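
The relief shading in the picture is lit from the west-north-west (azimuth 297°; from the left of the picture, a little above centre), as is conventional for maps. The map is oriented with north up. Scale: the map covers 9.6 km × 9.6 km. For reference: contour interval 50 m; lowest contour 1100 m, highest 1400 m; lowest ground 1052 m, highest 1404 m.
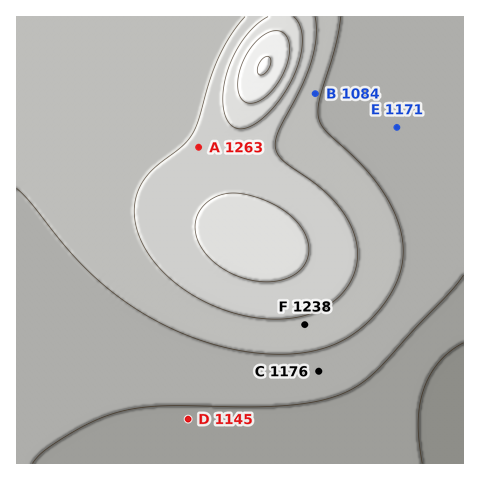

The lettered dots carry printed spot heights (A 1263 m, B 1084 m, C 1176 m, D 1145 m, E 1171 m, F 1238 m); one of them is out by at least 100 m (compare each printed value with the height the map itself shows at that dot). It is B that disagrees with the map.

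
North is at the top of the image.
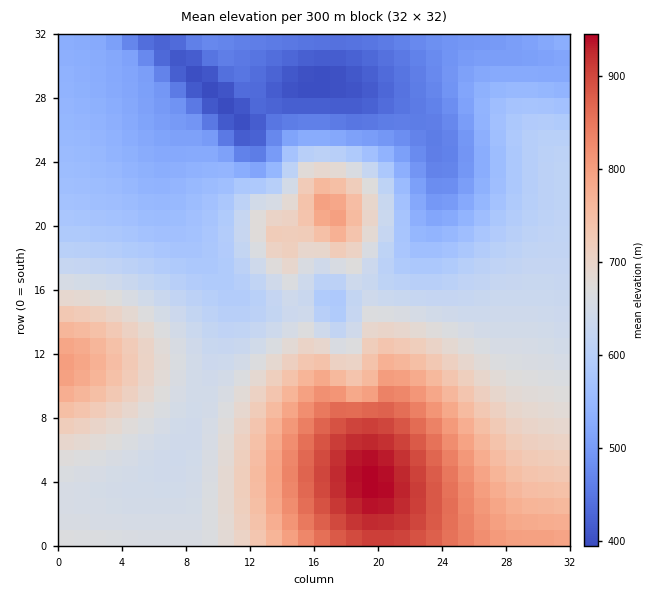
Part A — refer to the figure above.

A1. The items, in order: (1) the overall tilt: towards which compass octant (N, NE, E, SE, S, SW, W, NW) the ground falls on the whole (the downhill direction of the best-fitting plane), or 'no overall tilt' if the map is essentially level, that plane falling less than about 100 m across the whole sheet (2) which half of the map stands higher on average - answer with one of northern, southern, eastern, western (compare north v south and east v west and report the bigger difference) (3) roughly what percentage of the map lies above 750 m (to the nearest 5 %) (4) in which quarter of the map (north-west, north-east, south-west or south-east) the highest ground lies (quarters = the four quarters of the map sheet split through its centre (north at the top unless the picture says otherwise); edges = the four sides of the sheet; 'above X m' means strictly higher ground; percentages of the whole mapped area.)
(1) On the whole the ground falls towards the north.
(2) The southern half stands higher on average than the northern half.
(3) Roughly 20 % of the ground is higher than 750 m.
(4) Look to the south-east quarter for the highest ground.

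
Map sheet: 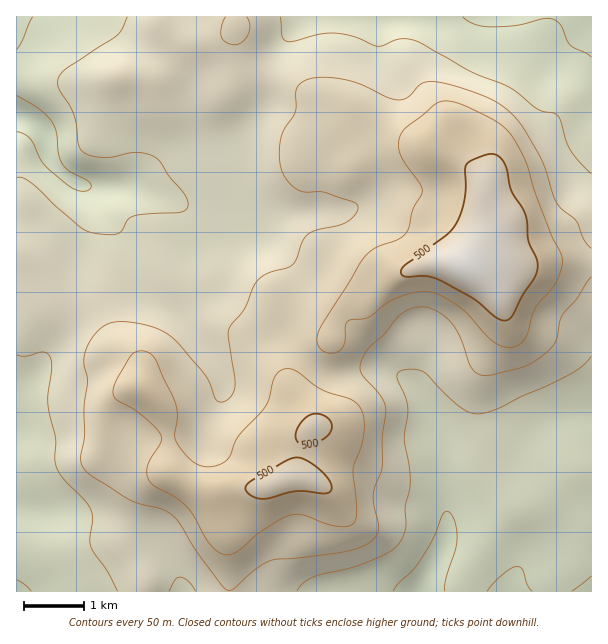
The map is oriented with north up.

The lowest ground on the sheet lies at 270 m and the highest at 540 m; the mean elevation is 390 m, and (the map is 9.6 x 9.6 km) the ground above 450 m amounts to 15.6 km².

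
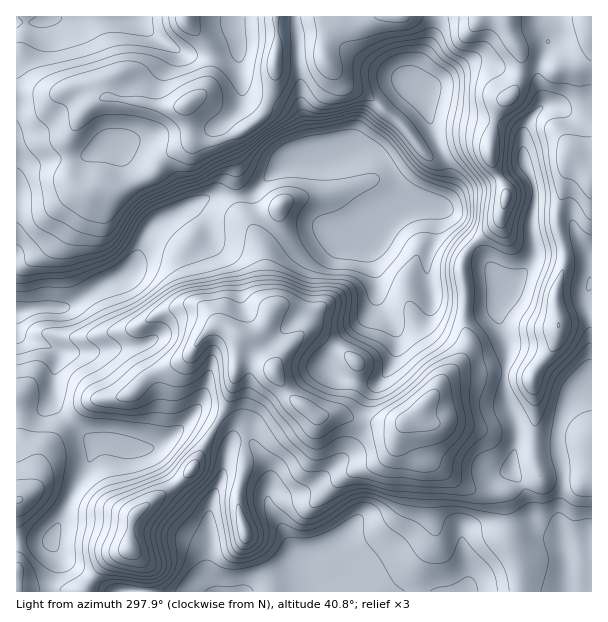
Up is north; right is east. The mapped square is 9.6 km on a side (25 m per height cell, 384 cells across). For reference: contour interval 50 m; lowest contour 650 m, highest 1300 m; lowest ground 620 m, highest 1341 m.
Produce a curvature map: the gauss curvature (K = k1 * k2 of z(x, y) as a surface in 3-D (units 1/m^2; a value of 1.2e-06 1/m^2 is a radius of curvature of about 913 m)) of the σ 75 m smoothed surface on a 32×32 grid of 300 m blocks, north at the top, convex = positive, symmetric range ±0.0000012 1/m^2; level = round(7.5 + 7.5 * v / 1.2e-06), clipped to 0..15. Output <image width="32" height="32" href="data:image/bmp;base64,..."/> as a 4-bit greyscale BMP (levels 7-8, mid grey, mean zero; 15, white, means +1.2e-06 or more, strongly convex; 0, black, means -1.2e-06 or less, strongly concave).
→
<image width="32" height="32" href="data:image/bmp;base64,Qk12AgAAAAAAAHYAAAAoAAAAIAAAACAAAAABAAQAAAAAAAACAAATCwAAEwsAABAAAAAAAAAAAAAAABEREQAiIiIAMzMzAERERABVVVUAZmZmAHd3dwCIiIgAmZmZAKqqqgC7u7sAzMzMAN3d3QDu7u4A////AIVZD4BJh4d3h4d3d3iHd4fXpynfdXNDaIeIh3h4h4h4Goec+Id0+ll3d4iId4iIhzmIdyS4iPpGZod3d5h3h4i3dojZh6d4SdeudnanZpeHqmV3ixWWaod1aXd3ZnhZWXd4ZogPs2eId2WXmXiIimh3h3eKrmZ2d2eHmHZ6eHeHeHiIiJcHd3eYh4iIhoZ3eHhUeHd4dIl3qFJ6iaaHVnh3Z9i2eLGIeYd1d5h4iVaHl3eHlnd5lmKaR8iLd3P5qIh3iIVYmZa32ZxYeXdzoYmFl3hZi4V2doN5aHc4enSnalaGmcdmh3eEiXh4aHZ60oW5d3ZXiIiXiol4ekaHd5R4dniojJo6519VeItYeIp5iHaIqDWHdmiYRXiGyIh3aIeXdWd3iYRYeniHc+eVemiHd6pGeIh3d4iIh5OAZ2hXaIiZnId3h2eYeHd59NioiHiIh1t5h3bpZ3h3efifR2iYiIhGiHhHd2d4d1eoDxh4d3eIeTmYN4eIh3WIOAaol3d3iIhbd1nIiIioxEr6t5d3h4iJlna5mZeplod4SImHeHh4h3iGeZBYt4d3diYnd2iHh3Zqp4ZVe8BoiIm/eod3iIiHZ5d2pXmIqIqmdleHd4iImHo3mNWaZqqXY4d2d4iId3dXV4hndmZ4drh4iIdYiHeIfXh3aHd3fFOKZ4d4"/>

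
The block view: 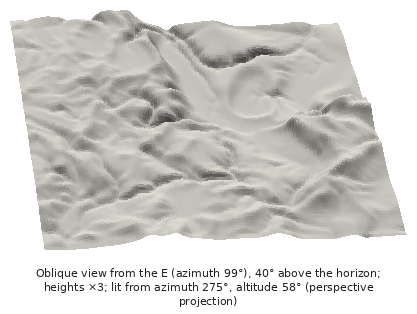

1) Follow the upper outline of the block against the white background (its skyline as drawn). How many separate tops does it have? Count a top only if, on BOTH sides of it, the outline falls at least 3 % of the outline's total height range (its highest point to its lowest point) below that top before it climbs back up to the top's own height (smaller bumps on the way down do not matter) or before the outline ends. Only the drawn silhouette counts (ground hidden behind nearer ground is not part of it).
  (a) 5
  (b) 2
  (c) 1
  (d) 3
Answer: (b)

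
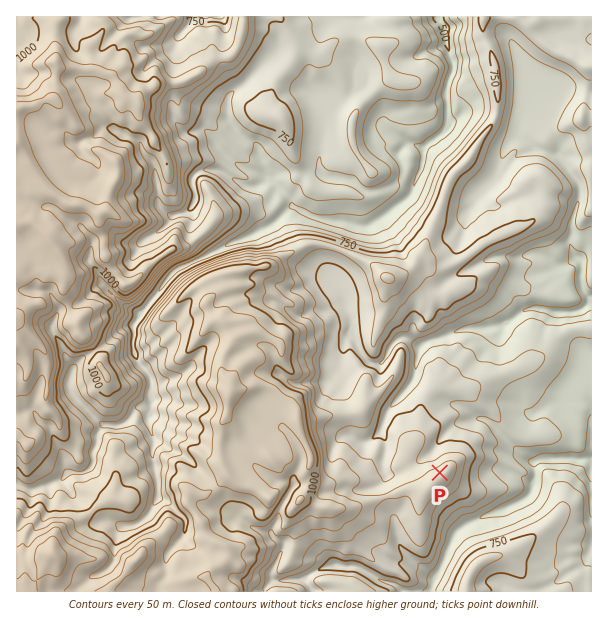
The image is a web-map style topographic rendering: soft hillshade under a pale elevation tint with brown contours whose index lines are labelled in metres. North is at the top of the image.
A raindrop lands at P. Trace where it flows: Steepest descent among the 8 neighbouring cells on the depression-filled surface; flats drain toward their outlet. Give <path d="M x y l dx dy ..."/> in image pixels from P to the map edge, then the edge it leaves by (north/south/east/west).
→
<path d="M440 473l-6-8 0-15 1-3 8-9 0-1 13-14 14-1 6-3 7 0 3 1 42 41 6 1 5-3 18 0 1-1 14 0 1 1 18 0"/>
exit: east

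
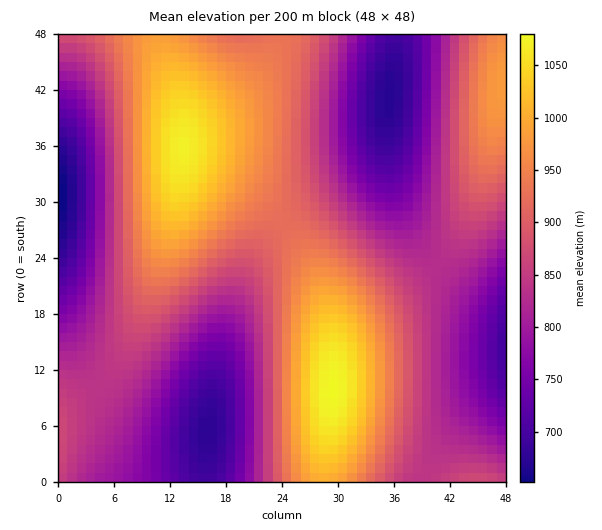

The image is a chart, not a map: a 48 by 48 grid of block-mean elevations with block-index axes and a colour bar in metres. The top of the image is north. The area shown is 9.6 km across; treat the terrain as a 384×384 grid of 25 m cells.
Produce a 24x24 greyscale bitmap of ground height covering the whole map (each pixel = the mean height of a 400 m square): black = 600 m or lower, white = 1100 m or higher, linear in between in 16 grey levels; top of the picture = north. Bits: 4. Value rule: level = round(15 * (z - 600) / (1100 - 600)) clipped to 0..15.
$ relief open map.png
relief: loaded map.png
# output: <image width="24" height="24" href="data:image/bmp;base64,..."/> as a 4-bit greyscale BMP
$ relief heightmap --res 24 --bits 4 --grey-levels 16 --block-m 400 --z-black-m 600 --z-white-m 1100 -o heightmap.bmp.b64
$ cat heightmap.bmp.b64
<image width="24" height="24" href="data:image/bmp;base64,Qk2WAQAAAAAAAHYAAAAoAAAAGAAAABgAAAABAAQAAAAAACABAAATCwAAEwsAABAAAAAAAAAAAAAAABEREQAiIiIAMzMzAERERABVVVUAZmZmAHd3dwCIiIgAmZmZAKqqqgC7u7sAzMzMAN3d3QDu7u4A////AHdmVDM0aKzMqYd4h4dmVDM0aL3cuYd3dod2VDIkaL3tyod3ZYd2ZTMkaL3uypd2VYd3ZUM0aL3u25h2VHd3dkM0ab3u25hmVHd3dlREab3u25hlQ2Z4h2VFab3ty5hmQ1Z4iHZWebzdyph2U1Z4mYdmebzMuod2VEV4mpiHiavLqYd2ZDVpq6mYiau6mHd3ZTRpq7upmaqph3d3diRpvMy6qqqYdmZ4hyNpvdzLqqmHZVZ4iCNpve3LupmGVFZ4mSNpze7cuph2REV5qiRpze7cuph1QzV5qjRpze7cuphlMzV5q0V5ze7cuqhlMjRpq1V6zd3cuqh1MjRpu2aKvd3Luql1MiRpq3eavMy7qql1QzRoq4iavMuqqqmGQzRoqw=="/>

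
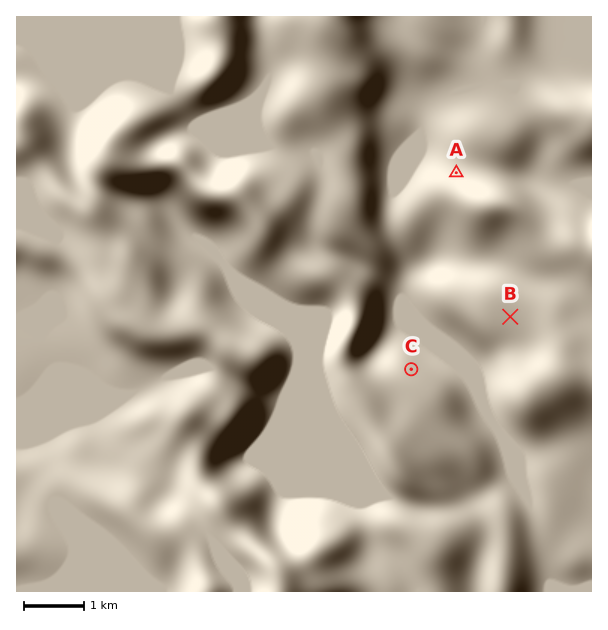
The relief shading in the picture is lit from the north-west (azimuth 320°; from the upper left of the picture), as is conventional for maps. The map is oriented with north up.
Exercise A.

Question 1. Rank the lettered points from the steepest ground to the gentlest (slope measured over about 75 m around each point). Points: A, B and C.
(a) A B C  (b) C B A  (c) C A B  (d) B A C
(c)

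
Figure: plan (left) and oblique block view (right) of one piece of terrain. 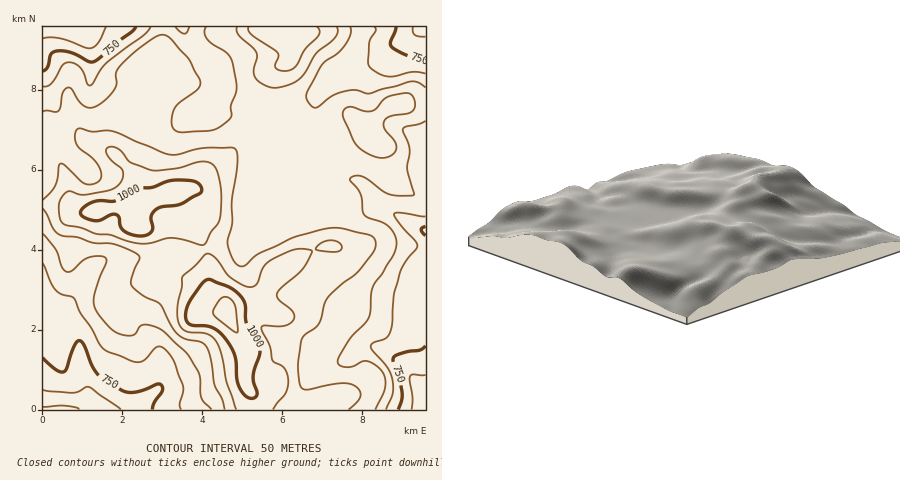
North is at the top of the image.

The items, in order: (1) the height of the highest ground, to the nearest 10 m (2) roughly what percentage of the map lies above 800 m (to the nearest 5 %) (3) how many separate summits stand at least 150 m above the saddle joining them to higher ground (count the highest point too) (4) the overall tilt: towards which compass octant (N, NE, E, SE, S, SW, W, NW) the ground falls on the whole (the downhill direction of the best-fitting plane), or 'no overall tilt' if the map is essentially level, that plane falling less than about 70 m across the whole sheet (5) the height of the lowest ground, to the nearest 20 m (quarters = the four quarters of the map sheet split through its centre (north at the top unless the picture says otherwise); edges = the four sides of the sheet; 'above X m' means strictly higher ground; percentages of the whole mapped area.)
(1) The highest point reaches roughly 1070 m.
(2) About 85 % of the map lies above 800 m.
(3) Counting only tops that stand 150 m proud, the map has 1 summit.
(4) On the whole the map has no overall tilt.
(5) About 640 m is the lowest elevation on the sheet.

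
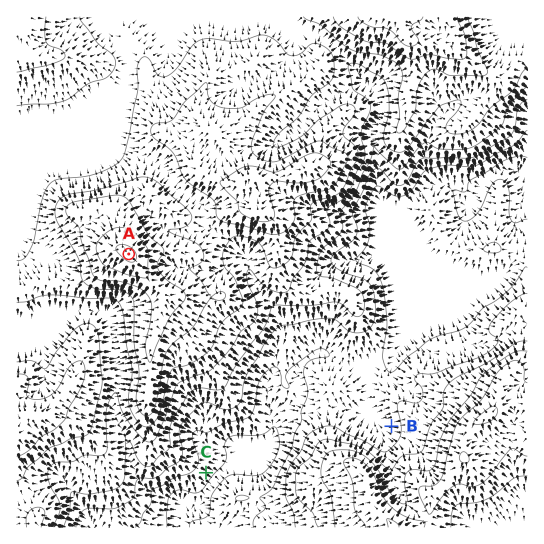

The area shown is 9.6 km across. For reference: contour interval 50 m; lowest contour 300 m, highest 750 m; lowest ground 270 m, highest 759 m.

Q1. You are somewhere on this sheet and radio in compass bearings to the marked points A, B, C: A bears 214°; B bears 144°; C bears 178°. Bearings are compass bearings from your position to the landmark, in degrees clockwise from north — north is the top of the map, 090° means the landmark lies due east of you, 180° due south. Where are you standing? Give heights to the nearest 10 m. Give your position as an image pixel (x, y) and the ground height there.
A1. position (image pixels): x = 195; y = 156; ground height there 630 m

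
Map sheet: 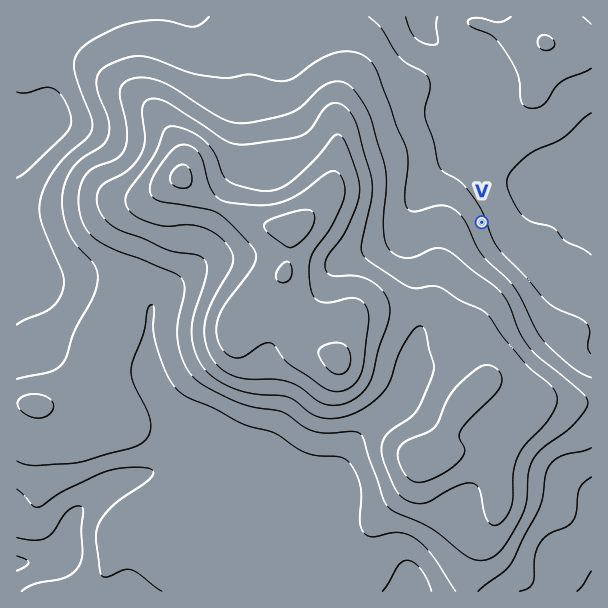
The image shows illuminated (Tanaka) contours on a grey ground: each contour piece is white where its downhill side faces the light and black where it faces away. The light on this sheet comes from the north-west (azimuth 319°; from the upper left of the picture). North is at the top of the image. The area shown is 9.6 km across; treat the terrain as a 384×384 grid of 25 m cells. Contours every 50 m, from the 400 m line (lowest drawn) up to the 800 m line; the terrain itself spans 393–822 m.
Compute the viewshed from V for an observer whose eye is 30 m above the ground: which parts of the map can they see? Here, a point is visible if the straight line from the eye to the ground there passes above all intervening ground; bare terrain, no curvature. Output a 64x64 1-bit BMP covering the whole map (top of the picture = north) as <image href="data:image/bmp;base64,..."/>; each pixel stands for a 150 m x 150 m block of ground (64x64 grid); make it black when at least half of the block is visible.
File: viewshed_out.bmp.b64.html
<image width="64" height="64" href="data:image/bmp;base64,Qk0+AgAAAAAAAD4AAAAoAAAAQAAAAEAAAAABAAEAAAAAAAACAAATCwAAEwsAAAIAAAAAAAAA////AAAAAAAAAAAAAAAAAAAAAAAAAAAAAAAAAAAAAAAAAAAAAAAAAAAAAAAAAAAAAAAAAAAAAAAAAAAAAAAAAAAAAAAAAAAAAAAAAAAAAAAAAAAAAAAAAAAAAAAAAAAAAAAAAAAAAAAAAAAAAAAAAAAAAAAAAAAAAAAAAAAAAAAAAAAAAAAAAAAAAAAAAAAAAAAAAAAAAAAAAAAAAAAAAAAAAAAAAAAAAAAAAAAAAAAAAAAAAAAAAAAAAAAAAAAPAAAAAAAAAH8AAAAAAAAAfwAAAAAAAAB/AAAAAAgAAD4AAAAADAAAHAAAAAAAAAAcAAAAAAAAAD8AAAAAAAAAPwAAAAABAAB/AAAAAAOAHn8AAAAAAwB//wAAAAAAAf//AAAAAwAA//8AAAABAAB//wAAAAGAAH//AAAAAOAAf/8AAAAA+AB//wAAAAD8AP//AAAAAH4A//8AAAAAPwB//wAAAAAfgH//AAAAAB/Af/8AAAAAD+B//wAAAAAP+P//AAAAAA////8AAAAAD////wAAAAAP////AAAAAA////8AAAAAD////wAAAAAH////AAAAAAf///8AAAAAB////wAAAAAD////AAAAAAP///8AAAAAA8P//wAAAAABwP//AAAAAAAA//8AAAAAAAH//AAAAAAAAf/AAAAAAAAB/AAAAAAAAADgAA=="/>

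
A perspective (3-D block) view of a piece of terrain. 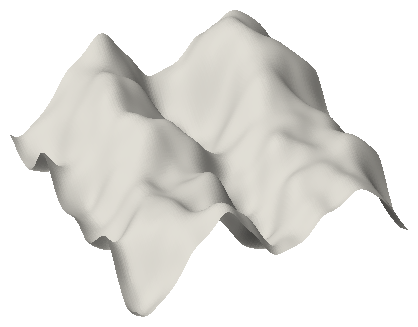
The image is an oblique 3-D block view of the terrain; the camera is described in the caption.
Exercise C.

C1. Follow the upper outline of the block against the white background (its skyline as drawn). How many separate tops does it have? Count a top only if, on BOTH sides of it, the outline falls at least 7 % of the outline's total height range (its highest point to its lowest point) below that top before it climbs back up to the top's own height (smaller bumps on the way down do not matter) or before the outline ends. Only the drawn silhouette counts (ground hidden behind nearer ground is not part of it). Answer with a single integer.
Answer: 2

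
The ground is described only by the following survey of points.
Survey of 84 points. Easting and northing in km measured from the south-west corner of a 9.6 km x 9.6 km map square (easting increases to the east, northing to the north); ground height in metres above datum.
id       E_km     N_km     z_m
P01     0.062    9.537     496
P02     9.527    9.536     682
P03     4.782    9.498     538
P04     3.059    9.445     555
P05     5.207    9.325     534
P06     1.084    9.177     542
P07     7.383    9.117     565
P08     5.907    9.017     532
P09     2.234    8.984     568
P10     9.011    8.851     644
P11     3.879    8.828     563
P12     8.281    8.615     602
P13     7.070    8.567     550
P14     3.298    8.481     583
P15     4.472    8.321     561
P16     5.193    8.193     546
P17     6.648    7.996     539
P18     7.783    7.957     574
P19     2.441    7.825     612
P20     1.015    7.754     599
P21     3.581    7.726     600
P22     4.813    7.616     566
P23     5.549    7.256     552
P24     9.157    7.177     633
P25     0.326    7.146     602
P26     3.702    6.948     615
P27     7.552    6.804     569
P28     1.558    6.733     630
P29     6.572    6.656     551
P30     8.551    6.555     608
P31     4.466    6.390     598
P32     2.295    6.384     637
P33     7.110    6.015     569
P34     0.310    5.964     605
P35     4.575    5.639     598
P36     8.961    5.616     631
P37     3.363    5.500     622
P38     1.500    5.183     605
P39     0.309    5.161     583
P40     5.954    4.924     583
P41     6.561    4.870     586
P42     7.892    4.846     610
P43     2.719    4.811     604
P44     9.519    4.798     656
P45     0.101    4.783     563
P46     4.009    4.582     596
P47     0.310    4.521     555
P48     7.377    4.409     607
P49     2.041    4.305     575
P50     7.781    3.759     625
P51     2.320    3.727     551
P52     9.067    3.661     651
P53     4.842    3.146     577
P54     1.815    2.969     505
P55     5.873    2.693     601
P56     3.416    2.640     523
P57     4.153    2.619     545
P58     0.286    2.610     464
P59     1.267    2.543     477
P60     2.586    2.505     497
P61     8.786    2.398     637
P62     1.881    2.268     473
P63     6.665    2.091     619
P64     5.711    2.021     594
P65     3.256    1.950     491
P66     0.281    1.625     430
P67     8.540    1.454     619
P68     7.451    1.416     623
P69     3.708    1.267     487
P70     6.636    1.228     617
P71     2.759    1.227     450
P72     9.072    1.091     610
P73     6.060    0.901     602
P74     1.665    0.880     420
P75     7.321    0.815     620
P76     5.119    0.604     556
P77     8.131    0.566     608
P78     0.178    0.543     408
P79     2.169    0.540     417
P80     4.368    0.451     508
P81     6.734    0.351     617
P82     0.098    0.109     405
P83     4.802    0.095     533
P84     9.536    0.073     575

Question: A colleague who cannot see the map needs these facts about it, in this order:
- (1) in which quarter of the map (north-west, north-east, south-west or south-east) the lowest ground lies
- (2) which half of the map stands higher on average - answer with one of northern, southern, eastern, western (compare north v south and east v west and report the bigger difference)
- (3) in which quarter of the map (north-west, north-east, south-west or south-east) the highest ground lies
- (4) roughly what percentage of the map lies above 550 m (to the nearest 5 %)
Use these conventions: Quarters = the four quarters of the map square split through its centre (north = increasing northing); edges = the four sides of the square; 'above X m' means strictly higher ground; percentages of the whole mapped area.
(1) Look to the south-west quarter for the lowest ground.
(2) Taken as a whole, the eastern half is higher than the western.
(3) The highest ground is in the north-east quarter.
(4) About 75 % of the map lies above 550 m.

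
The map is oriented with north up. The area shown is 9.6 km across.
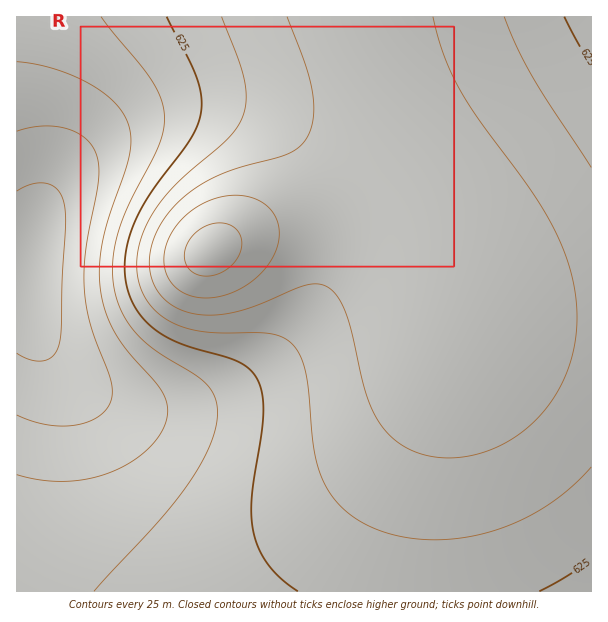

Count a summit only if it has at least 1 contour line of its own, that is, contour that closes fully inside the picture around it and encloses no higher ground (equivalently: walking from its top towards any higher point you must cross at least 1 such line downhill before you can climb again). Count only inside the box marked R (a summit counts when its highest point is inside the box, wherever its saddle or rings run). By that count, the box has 1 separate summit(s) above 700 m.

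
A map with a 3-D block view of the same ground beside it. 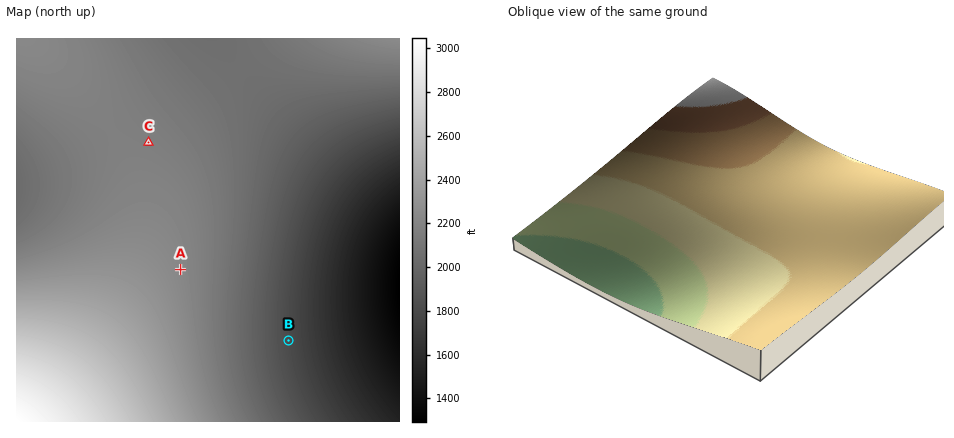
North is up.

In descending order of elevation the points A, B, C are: A C B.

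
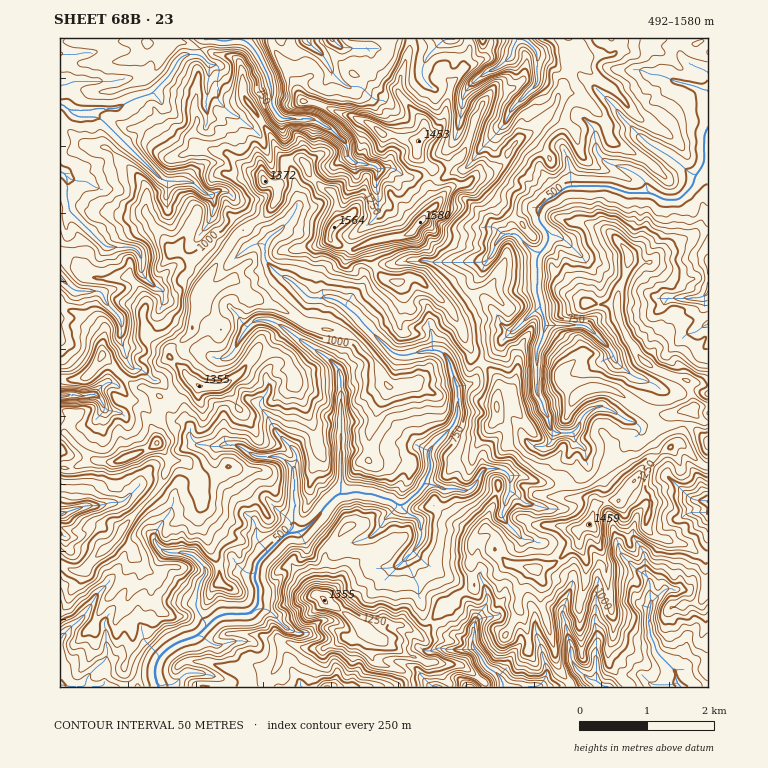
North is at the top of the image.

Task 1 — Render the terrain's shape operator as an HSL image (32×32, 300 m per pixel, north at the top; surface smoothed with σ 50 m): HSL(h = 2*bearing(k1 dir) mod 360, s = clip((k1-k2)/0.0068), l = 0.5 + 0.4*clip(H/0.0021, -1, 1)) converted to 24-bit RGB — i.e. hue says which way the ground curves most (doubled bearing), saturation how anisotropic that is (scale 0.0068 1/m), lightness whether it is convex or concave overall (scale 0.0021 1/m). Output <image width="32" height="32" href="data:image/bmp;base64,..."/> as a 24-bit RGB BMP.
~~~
<image width="32" height="32" href="data:image/bmp;base64,Qk02DAAAAAAAADYAAAAoAAAAIAAAACAAAAABABgAAAAAAAAMAAATCwAAEwsAAAAAAAAAAAAAlCtJb5UkkB1KledXOzBgySE4KoILqw0JyluvbIOg06i7gEmpwHJ3CkonhWQTdmweGscv724Go14y7CASu//xYQBPlVcdM2cIZf8TnFEIQQMhgeSKo4E6SqRHbEFtw6d3hSSL0qxxIWhh4r+OIklDJrmTp6D3i7jvr2nEm3++wWFdhjmi3rPvgh2sq7hPtd6QTtwrE//oXP+8Ifv/MwAm2nVgG765IDj/4v3OwwChAgZu1uCTfMa1ahlkUn9Cor5QDImc897VUiSzf8Jxwlt3HD4aK1AfiyGURfS8MF/nyfPolACDSjoF36H4xZDhz+rsuJHOW2Tm0krAws9BBgUu4tnyMJ3ykgCv0f6w/yVbBxEs+fnQTJtuiAiPTaR0rc5pOc0qYbcDLpPLnVVnvH2Uz+T0NyjtO3ElQ0oWHC0TgQkJnCp3+LhRBLAAyfvnpWfHvYvYgzGP4Wady7utAx4wSXQX99q/B4LXRQBh+/rQDgc13/nSTUC8Vg3n2pjCgctB5aqiEEY66JJerFRtnbt2hXc3CRYq9Je7sPHQHmKiLS9ksLDl1u711vT1ZT42L1gnbVtBhyl3hcCn54jTtXPoGFKR28ZYwE82LmWY7P9ZCSBc2e2hVx83BC8p0okX9Z2vkcfo6sbLEUY8rIRpjcvG26nmU6HhNvQAv7syIBRATVzhQc+CnLxtv2pXoUmHfWVSR4dnjmKdd2ZIWSc374Aaw3B8VYnA1/Lqs1ioFbgMBu6+pduRaxeIcyhqfrNSs+NSTyiV6pW0x4vWWNGiN8afNSoBMwAJw/OYjC0qMH5vF1Q9tuahjyJxsaVCqVFWu4DAwrZHDEQ9rGqiY1WU42aNreHAQ8DOsWNv4F274fNgQPFXRApHrAiltYtrXq2Dou3YpR7RV7dj5ISjgthLLwQv4bPdb4rHkMeBdsOtfCqbNpYjKE8ZJ1lK6K/CurlVHX5Y38DhDRTHo29bT4CU6sPZtejDLgUhvVUnLGXF+9Dkpu2zIQQv5Be4r/jgu8ztSXGzFTADV5wZQcVl+8jfRVulMImOv5eYmruYX46yORNs7ffEGBR/EacXNJJq69nrxpzhInQ6qAB6at2WZK20cKt/zg8Aob73D9UtdXoQYVMl/Z2Y6Q/CA6OL081wKaNIpIRSvJGXNImVgKwtEVAi9bDDKV1vnaqJt6OCd0hnW7Foyt1MBQYu9di1CTMXNjIGLR0GelEQAD0b7bU0Pz8GGDUP+76JAgFJhIXyg6vhQbDUyovm9dD2bNnbhrbLciEvUjoSzLLsi02YwLBFSmk3Ekku6GxjXMRziFPEx7falp7o2uTxCwQv8dPHBU/A5ZjNsdfWd67OoeCeBQFzzpjgA7Rq9vYANAULn9QPcM+LSpKQdVs5RYVr99TXIxAl41pOmyzZn3gfmd/rgnjo8dL5qUruQ/mHO8x2EVgYzrApMg0BiZ8ADQI15e3FBheKsspg0tSZaJafz6ZYAxc2zpHN6Vmp2ILdmvXbEJ9I5HWJSxiAmndCTp9MWpw6+Xb2kujcNO/zteysSn1oRma6cDhRyN6O0nWzchZgerVKfyxfr+69aRFyfDaLr+uQCgc7dH621r2agndapk1fFFglEWVR0n21XuF0w0MqxPjcMwAOACQ/1+TNhq28fT2BTHg53rJjhRkX5NX2nJXuVAMofJoqw6BUp11EiyZ7o8tlRNG+fY3hgR9/haJsnNx4AgUxpIs+17R6bGZNdXtixr2MAxswhaJF9u3TaNmaNxZk0yPVIfcFNX0NSg0LT9Ngb5vJuXzh1uv1MjIBMjMAIvqfxD3TjdXQviea4rSLvZL4SuNMU0kUIFHI6OPOmsvEDQhWaKPDwJmszb7loafOsunQCQIxV8mk6t+82t+mGAIxespz9c3wlJPszvT2Z2q4WzQtS1Eg1OccopHz+tHuC96oC664ihYjO6mIyvPXOFxh9aXs3ZK1FkFmw+e8tqDFHAYtTZ9Jtt+kP5O906jU2ri+IAQvGts5meSp756YAgQx8O3bUJdFaKtEXxlAdBARmPvtt+PzmXzLSDJLsYlh4/PSMwdISp7M9e3WaFMvfE8uBi0e9dbadrzgmdGsLgUJZhoeT7+IkvSmLggFHCwHVSYHayNgzvbKDjA2+uDRAhAxo8GW5cPKlGvbLAcr0PvalzVgkKE2bEFCbGGWYbWN8JxePBdzceeTf0Fs8Kq0WIW1TcDKE6YtvT4hMgEJn8jo2Orznu7qLgUf3tWzdNucTxuLq+qtmbeFZSVGAEgAZRP/RW8RmpgAMQIXufC9S7prnFCEmFhWXpFFiOCyic2vfQBJSbXLg+xXKiRb5sKeVbVieiFVwpMpDOzexfTwZ4uppYRWKgkXWnt9vbV90NWUFRVX1PfcnV+WlhmfzfPsAAIzzlKi687eErzv5vbPSGhqKmx2s6nQmH7RUAkSYlYPDmAWMdI23Bo7SRtX4eWhynKZSnOxmtW5b5miay46b0IaUS8ePHZXn2OLqtilrzHK0Pvwi1t9ei+kueabf5Q/FQUusNjbt9vKVTql9d7QYjZIWjsnbI8VFEsOYo/SuNnphorirfSihgWTJ8FYOpFo7aehSqPOwZFpShQhZkoxgnZLqUtqWsQ6DPhODcU56a2DiEswilU9GmVk8KKur6+XBwksldqTeLd6YSdL1XJRilzFl8rFca21e27DfMS5nMGBKhEJbigAHE476PTXN5mSpktv5n9KsqsqSyXjzr7v1nrvid2+18791XPgfXo4S1oSXponPqJLXcNMAVZH66y4ADtDhNNEPhEhgFxLk+Ses6jnqHvSslaZgm5KLIePRAsUi1WRqHy7lOvFPjG15aFoG3SB4Yet5qDVE0UaNFQpR056+tzRCS4LNrrf1bf4/c7sP9uzLG9PoYtRE0YQpksAW279Ug4jT9TUqNjj2PPcqECYYFGVtnWs2ZrMORlboq3Pfo/Jko3L0e7AEg0y8e3aCwRbXt5pmStZ+dLSED8/MGArieJG+dLxDyRTkYg7gsBm+9Dna57AgSdTeb6uL8JjCA0rnu3rl8nNcLpigE5Ijm1FbDc5fHZKjV9URD6AfoZOa1o7Q2078PbVAzA5mz4FORAASCgJt1471v/MPRtsW9vFzv3hE56BVACNjd6AWoxgz+Fg+Ff/pb/jUJVgnUSpUn6eFUYXVVggUUwZVDshbIM5gTcqNMFgWYhhcU9LcHpOdZGWuPPQMwAU1IpEEkQtTuZvX3Tkyfft3wGc0BHgyP3BEz8LSAchMwsAcEQTmagdavJ1aokF+G3r5KfsVYd4TSJnnOqlpCOWd+TEXbQbcRxI0frroymDWoNyrHm1pLHRmeXELwQdjcjluKrf4cfyha7maMa2g89KAOz2cXfq6aDo1rLtPQA54IKPHYWP8fnSG0EYWxfxCrwRTiKG9tXfNqmodA1huPKZVQ5dy+/reuv0LQYJk+N0RVaKbsGPdolWkxlMaajRd6OEUnCJ38hyIzBdlYBdiUsYRPxybuALUR0IMwAJes+5z/z5e3fw5niQ8Nb1BBcv++DQBi0k4I+B4ZLQNEegl+KfGxyjtddiWgozsObknL+SVEpzfl5QcmU+UXcuPV82jbNqUiJP3e22JxuIkShrz/zPKwAz/289VMz/zPD/pPPobCciWhcZpfSqmSlyAQCr+tTRbGyuATIiyoq63ZepWzJtrOfGZwdQqOnVcGWInHiEbV18UHKLYYDN0HDWxU3BJnMXPn2P6+O/HTBZg2rM3/GwEwUuvvSteForZEooQDEZPXWL7PzPUksxVic5+8RJAzEb/M/mlFPyATIp4quVcbK7mh1zt+7jblWFk2CAc1JMhXJbj3y5fHC5f329X6aQyY2ECT0y3e3ANwgvUutH1E2FQQlcg9SErM+zUR2DtcfOR2x7169bhTCogai93o7AKXb1ADME6jQvFQJ+16xysWFYbM02VUYbXEwmbGE7XLWJqn1QuEiDULSUWXawl2mskKLD1KDnAOCoBv/Qf/gAMwAhqPK0ic9foxKJCFfWspg2U45UN2R08tW3Or29mUCGXFPx987nAYBzOwMcbt5ypsHPdW6+yaXcf4m9goa3aEqoq9S1"/>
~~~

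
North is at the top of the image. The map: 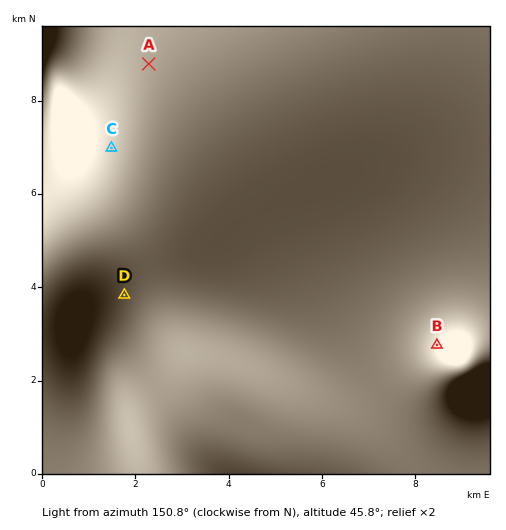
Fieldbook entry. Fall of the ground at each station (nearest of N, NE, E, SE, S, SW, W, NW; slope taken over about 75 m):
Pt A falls E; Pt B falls SE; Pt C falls E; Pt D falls NE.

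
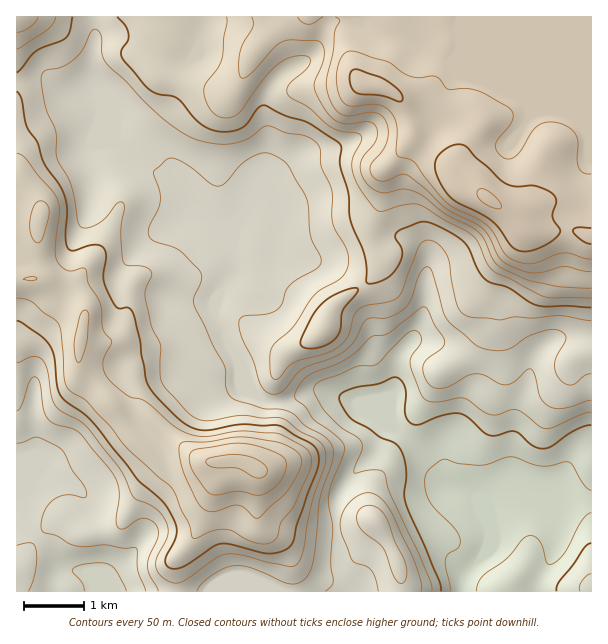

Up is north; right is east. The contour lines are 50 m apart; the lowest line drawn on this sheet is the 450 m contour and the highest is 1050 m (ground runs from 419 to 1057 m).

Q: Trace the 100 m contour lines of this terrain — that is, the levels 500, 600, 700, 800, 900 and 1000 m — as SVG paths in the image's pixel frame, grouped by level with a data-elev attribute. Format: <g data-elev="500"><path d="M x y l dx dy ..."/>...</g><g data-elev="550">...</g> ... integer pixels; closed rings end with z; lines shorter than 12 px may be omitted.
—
<g data-elev="500"><path d="M441 591l-2-10-33-78-2-9 2-24-5-20-6-7-15-6-12-9-17-9-11-17-1-4 2-4 13-6 24-4 14-6 4-1 5 3 4 7 0 27 3 6 3 4 8 1 22-9 18-3 9 5 20 17 7 1 14-4 6-1 4 3 12 11 9 3 10-1 24-16 10-5 7-1"/><path d="M591 543l-6 4-13 19-12 15-3 6 0 4"/></g><g data-elev="600"><path d="M28 591l8-21 0-21-2-4-4-2-13 2"/><path d="M325 591l6-4 2-6-2-18 2-36-4-21 0-11 3-12 11-28 2-8-5-7-26-20-9-13-10-9 0-5 3-6 10-11 37-16 12-9 14-14 18-4 34-26 5 3 6 14 11 17-3 7-14 10-5 7 0 6 2 6 7 10 6 2 8-1 21-12 9-2 9 1 15 9 7 1 8-4 10-10 5-2 4 4 6 25 9 8 6 2 9 0 27-8"/><path d="M421 591l0-10-7-20-23-49-11-15-8-4-6 0-10 4-9 9-6 10-1 12 12 32 3 3 11 3 5 4 4 8 3 13"/><path d="M17 443l21-6 21 10 5 6 8 17 10 13 4 8 1 4-3 3-18-3-7 2-8 5-4 5-4 9-2 9 1 6 15 5 11 7 9 3 28-1 18 3 13 0 1 3 1 19 8 21"/></g><g data-elev="700"><path d="M17 362l16-6 5 1 4 3 5 8 4 28 5 10 6 6 16 8 8 6 35 44 13 27 19 10 10 9 4 9 1 9-11 23-1 7 2 8 6 6 9 5 9-1 34-24 11-4 16 1 47 12 4-1 5-4 5-14 9-48 12-36 1-11-3-7-6-7-17-8-13-10-6-3-18 0-21-3-36 6-9-2-9-6-23-25-4-8 0-35-9-18-7-30 0-7 6-14 0-4-7-5-18-2-3-4-2-30 3-27-2-2-5 1-13 16-11 7-10 2-5-5-7-38-14-27-1-26-10-24-5-30 1-4 3-3 17-4 13-9 8-10 7-15 5-4 3 1 3 5 1 19 5 11 18 15 35 36 28 20 19 6 23 2 16-5 17-12 6-1 16 7 23 4 7 4 4 5 1 4 1 17 11 25 1 30 3 9 11 19 2 8-1 8-3 7-4 5-20 11-7 7-21 31-20 18-2 6-1 8 0 13 3 7 3 1 3-2 8-10 7-6 33-9 14-8 7-9 6-21 6-7 8-3 22-4 8-4 4-6 17-45 3-3 4-3 6 1 5 2 10 12 2 8 3 18 4 22 4 8 5 4 8 2 27 3 15-3 18 1 27-2 31 5"/></g><g data-elev="800"><path d="M17 298l9 1 6 3 26 21 3 9 3 45 3 10 5 6 15 9 23 24 18 23 43 38 18 37 3 13 3 2 17-8 12-2 7 2 14 8 12 4 10 1 8-4 3-4 3-14 13-17 15-33 3-11-3-9-7-6-26-13-36-2-36 6-15-3-16-9-27-23-17-6-18-14-6-8-2-9 1-8 7-12 1-4-9-12-2-24-13-21-2-14-3-2-11 3-6-1-6-4-4-8-1-13 5-33-3-13-4-8-15-15-12-18-9-5"/><path d="M17 49l31-20 6-6 2-6"/><path d="M227 17l0 6-3 13-3 24-4 9-11 14-2 6 2 13 9 12 10 4 11-3 6-5 22-32 13-13 14-8 9-1 8 0 2 4-1 5-4 6-16 13-2 5 0 4 4 5 18 10 23 20 9 3 16 2 4 2 0 6-9 18 0 11 7 18 16 21 6 2 27-7 8 0 6 2 51 30 6 7 9 22 9 8 48 24 46 1"/></g><g data-elev="900"><path d="M256 495l7 0 6-3 7-6 6-7 3-8 1-7-1-5-5-4-23-9-18-3-41 6-7 4-2 6 3 11 17 23 7 2 23-4z"/><path d="M298 17l5 6 6 1 14-7"/><path d="M335 17l5 4-5 10-2 20-7 30 1 9 4 12 6 9 8 5 8 0 16-4 9 2 6 4 4 8 0 9-2 10-16 22 1 6 3 5 9 3 19-7 8 2 15 12 21 21 36 19 8 9 10 21 5 5 8 4 20 6 10-1 21-6 27 6"/></g><g data-elev="1000"><path d="M519 251l9 0 11-3 12-6 8-8 1-4-8-14 4-15-2-6-6-4-12-5-20 1-10-3-42-39-9 0-11 5-7 8-2 9 3 12 8 13 10 10 24 12 12 7 7 7 11 17z"/><path d="M591 228l-13-1-3 1-2 3 9 9 9 4"/><path d="M396 101l6 0 0-6-5-6-10-8-28-11-5-1-3 2-1 4 0 8 2 6 4 3 6 2 19 2z"/></g>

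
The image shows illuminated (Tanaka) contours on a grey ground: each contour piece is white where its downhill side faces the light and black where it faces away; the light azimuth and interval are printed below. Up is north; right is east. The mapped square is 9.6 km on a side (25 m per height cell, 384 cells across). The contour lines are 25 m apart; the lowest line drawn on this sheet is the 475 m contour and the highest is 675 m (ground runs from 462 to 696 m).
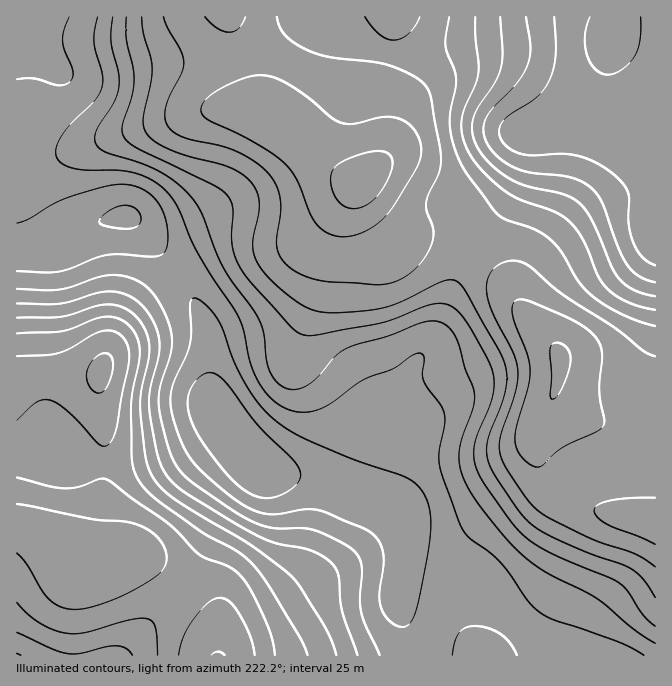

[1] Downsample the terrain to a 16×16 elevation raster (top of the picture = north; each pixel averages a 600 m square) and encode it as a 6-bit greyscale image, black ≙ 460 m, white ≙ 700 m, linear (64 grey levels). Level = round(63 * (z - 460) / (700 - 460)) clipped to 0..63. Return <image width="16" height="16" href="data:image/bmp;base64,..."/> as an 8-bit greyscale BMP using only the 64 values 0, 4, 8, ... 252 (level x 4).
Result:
<image width="16" height="16" href="data:image/bmp;base64,Qk02BQAAAAAAADYEAAAoAAAAEAAAABAAAAABAAgAAAAAAAABAAATCwAAEwsAAAABAAAAAAAAAAAAAAEBAQACAgIAAwMDAAQEBAAFBQUABgYGAAcHBwAICAgACQkJAAoKCgALCwsADAwMAA0NDQAODg4ADw8PABAQEAAREREAEhISABMTEwAUFBQAFRUVABYWFgAXFxcAGBgYABkZGQAaGhoAGxsbABwcHAAdHR0AHh4eAB8fHwAgICAAISEhACIiIgAjIyMAJCQkACUlJQAmJiYAJycnACgoKAApKSkAKioqACsrKwAsLCwALS0tAC4uLgAvLy8AMDAwADExMQAyMjIAMzMzADQ0NAA1NTUANjY2ADc3NwA4ODgAOTk5ADo6OgA7OzsAPDw8AD09PQA+Pj4APz8/AEBAQABBQUEAQkJCAENDQwBEREQARUVFAEZGRgBHR0cASEhIAElJSQBKSkoAS0tLAExMTABNTU0ATk5OAE9PTwBQUFAAUVFRAFJSUgBTU1MAVFRUAFVVVQBWVlYAV1dXAFhYWABZWVkAWlpaAFtbWwBcXFwAXV1dAF5eXgBfX18AYGBgAGFhYQBiYmIAY2NjAGRkZABlZWUAZmZmAGdnZwBoaGgAaWlpAGpqagBra2sAbGxsAG1tbQBubm4Ab29vAHBwcABxcXEAcnJyAHNzcwB0dHQAdXV1AHZ2dgB3d3cAeHh4AHl5eQB6enoAe3t7AHx8fAB9fX0Afn5+AH9/fwCAgIAAgYGBAIKCggCDg4MAhISEAIWFhQCGhoYAh4eHAIiIiACJiYkAioqKAIuLiwCMjIwAjY2NAI6OjgCPj48AkJCQAJGRkQCSkpIAk5OTAJSUlACVlZUAlpaWAJeXlwCYmJgAmZmZAJqamgCbm5sAnJycAJ2dnQCenp4An5+fAKCgoAChoaEAoqKiAKOjowCkpKQApaWlAKampgCnp6cAqKioAKmpqQCqqqoAq6urAKysrACtra0Arq6uAK+vrwCwsLAAsbGxALKysgCzs7MAtLS0ALW1tQC2trYAt7e3ALi4uAC5ubkAurq6ALu7uwC8vLwAvb29AL6+vgC/v78AwMDAAMHBwQDCwsIAw8PDAMTExADFxcUAxsbGAMfHxwDIyMgAycnJAMrKygDLy8sAzMzMAM3NzQDOzs4Az8/PANDQ0ADR0dEA0tLSANPT0wDU1NQA1dXVANbW1gDX19cA2NjYANnZ2QDa2toA29vbANzc3ADd3d0A3t7eAN/f3wDg4OAA4eHhAOLi4gDj4+MA5OTkAOXl5QDm5uYA5+fnAOjo6ADp6ekA6urqAOvr6wDs7OwA7e3tAO7u7gDv7+8A8PDwAPHx8QDy8vIA8/PzAPT09AD19fUA9vb2APf39wD4+PgA+fn5APr6+gD7+/sA/Pz8AP39/QD+/v4A////AFhIUEQgIEhsnMC4rLCwrJg0JCw4MDRggKjMvLiwoJB0JBwcKEBcgJSw0MCwmHhgSCQsMER0pMDAzNTAnGxAMCRISEx8uOTs2NDItIBAMDQ0TExMmNzw2MC8uLB8MCAsMEA4QKDk4KigsLSsjEAUKDRIPDiM0MCMiJyopIRAECRAfHRonMisfGRodIhkLChEaMC4rLy8iFhEQERYUDxQdKjQ3NjQpHRIMCw4SFRYZJDIwMjUwIxwSCAMJEhcfJCsyLSolHhcSCwYEBhAhLzEzNS8sIhQMCAYJCwsSJTI1NjYyMSUWDwsLDg8QFB4qMzg3MzAjFQ4LDxMSERYeKDI5OQ="/>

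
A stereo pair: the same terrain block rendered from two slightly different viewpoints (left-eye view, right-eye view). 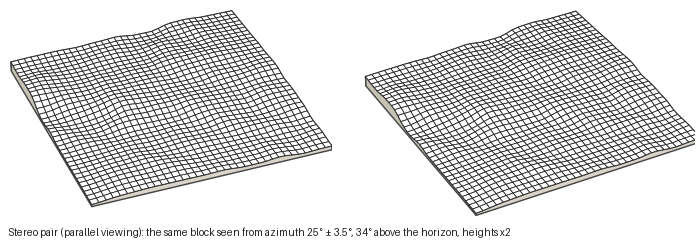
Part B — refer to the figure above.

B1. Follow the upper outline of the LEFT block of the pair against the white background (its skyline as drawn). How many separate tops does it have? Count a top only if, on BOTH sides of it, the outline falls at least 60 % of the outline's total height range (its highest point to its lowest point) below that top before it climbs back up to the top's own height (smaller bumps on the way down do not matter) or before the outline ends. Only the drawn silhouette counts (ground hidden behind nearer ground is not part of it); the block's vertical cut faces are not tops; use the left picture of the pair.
0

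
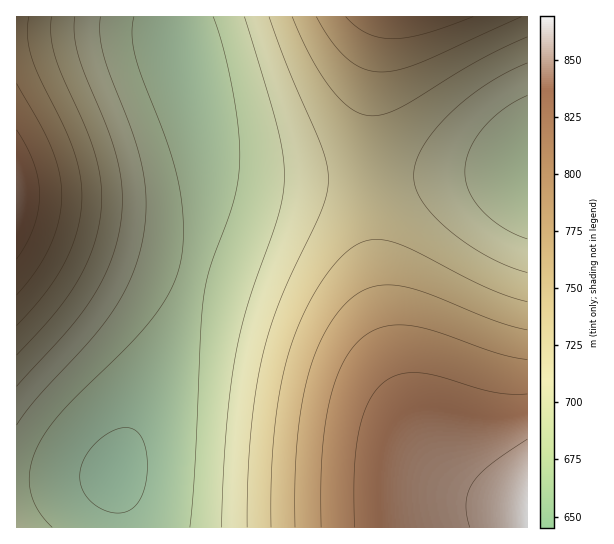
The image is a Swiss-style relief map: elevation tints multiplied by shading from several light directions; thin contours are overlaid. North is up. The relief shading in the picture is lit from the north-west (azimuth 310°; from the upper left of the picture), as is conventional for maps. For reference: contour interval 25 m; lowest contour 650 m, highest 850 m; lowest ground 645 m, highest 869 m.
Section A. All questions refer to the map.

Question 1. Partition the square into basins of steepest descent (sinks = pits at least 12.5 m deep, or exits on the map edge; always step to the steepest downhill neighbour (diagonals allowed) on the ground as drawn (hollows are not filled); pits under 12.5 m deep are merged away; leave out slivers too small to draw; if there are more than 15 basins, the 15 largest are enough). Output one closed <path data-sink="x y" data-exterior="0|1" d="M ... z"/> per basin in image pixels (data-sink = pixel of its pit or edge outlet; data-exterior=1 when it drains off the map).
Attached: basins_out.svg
<path data-sink="114 473" data-exterior="0" d="M17 217l0 311 511-1-1-23-25-4-35-11-16-9-15-15-53-92-14-18-19-19-20-15-32-17-52-20-125-33z"/><path data-sink="181 57" data-exterior="0" d="M385 16l-368 0-1 201 105 34 125 33 40 15 28 13 29 19 26 24 22 30 32 59-22-58-13-48-11-56-6-56-2-105 6-55z"/><path data-sink="527 169" data-exterior="1" d="M527 16l-141 0-5 13-6 37-6 55 0 85 6 57 13 75 23 75 16 36 13 20 10 10 21 12 51 13 6-1z"/>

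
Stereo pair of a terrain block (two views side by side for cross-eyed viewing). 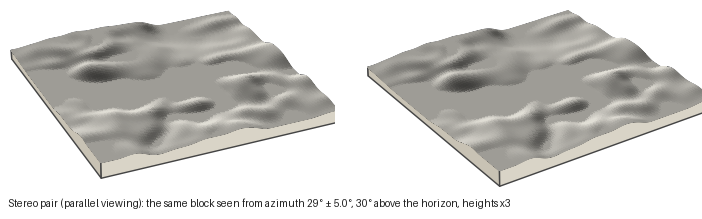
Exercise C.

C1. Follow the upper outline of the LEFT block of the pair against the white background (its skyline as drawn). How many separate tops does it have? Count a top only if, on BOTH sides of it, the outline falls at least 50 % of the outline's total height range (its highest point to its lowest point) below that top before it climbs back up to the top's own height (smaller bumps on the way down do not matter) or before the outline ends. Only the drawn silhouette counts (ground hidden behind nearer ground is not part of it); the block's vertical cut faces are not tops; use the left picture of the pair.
0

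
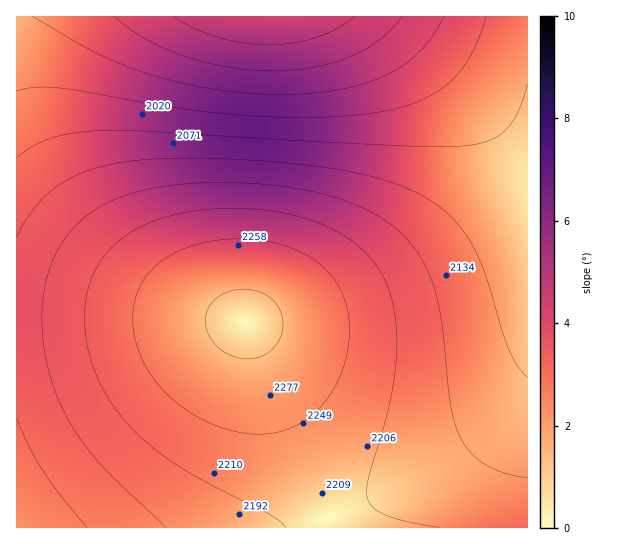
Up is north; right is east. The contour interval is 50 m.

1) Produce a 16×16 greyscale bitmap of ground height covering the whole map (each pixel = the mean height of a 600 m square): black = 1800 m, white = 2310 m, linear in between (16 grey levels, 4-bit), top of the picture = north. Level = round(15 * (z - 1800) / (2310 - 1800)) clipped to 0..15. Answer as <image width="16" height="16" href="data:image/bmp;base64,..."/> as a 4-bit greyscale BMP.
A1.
<image width="16" height="16" href="data:image/bmp;base64,Qk32AAAAAAAAAHYAAAAoAAAAEAAAABAAAAABAAQAAAAAAIAAAAATCwAAEwsAABAAAAAAAAAAAAAAABEREQAiIiIAMzMzAERERABVVVUAZmZmAHd3dwCIiIgAmZmZAKqqqgC7u7sAzMzMAN3d3QDu7u4A////AImaq7zMzMu7iau8zMzMu7qau8zd3cy7qpq83e7d3Lqpq83e7u7cuqmrze7/7ty6mavN7v/+3LqZq83u/+7cupirzN7u7cuqmJq7zNzMuqmIiaq7u7qpmIiImZmZmIiIiHd3d3d3d3d3ZmZVVVVVZndVVEMzMzRVZ1RDIhERI0Vn"/>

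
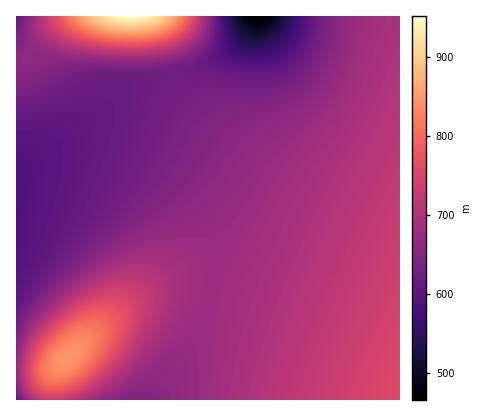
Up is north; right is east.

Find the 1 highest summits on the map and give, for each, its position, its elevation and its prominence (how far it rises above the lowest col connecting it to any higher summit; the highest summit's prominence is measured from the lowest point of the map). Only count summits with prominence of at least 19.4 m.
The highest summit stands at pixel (68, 358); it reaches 846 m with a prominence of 220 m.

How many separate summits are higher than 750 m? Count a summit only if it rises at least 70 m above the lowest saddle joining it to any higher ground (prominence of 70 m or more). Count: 1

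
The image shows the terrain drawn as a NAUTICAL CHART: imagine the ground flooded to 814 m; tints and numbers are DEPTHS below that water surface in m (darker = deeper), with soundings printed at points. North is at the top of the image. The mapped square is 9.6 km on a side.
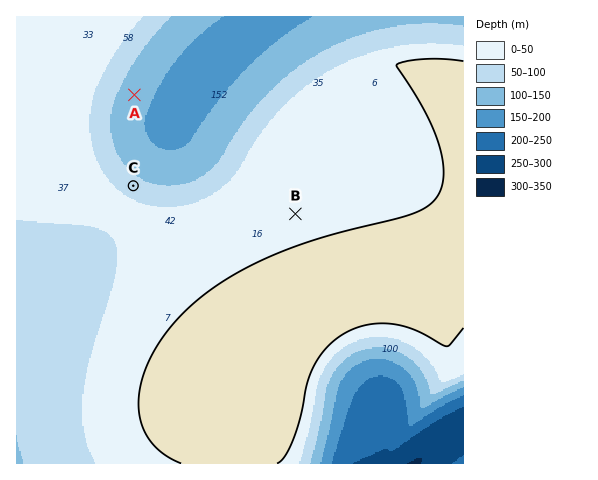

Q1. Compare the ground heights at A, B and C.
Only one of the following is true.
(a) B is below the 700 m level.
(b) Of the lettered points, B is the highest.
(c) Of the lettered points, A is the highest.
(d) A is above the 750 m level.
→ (b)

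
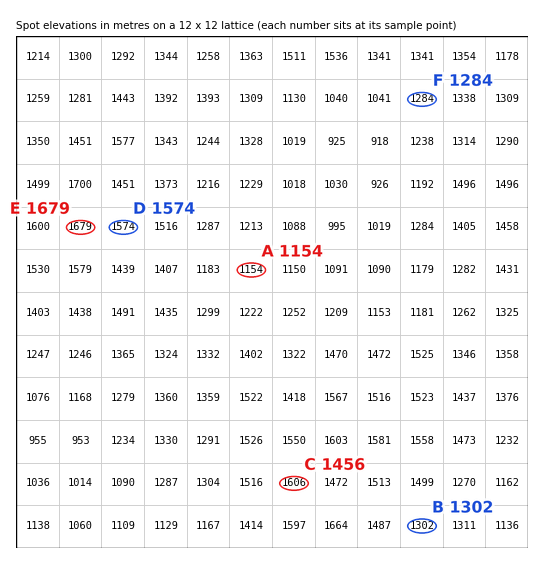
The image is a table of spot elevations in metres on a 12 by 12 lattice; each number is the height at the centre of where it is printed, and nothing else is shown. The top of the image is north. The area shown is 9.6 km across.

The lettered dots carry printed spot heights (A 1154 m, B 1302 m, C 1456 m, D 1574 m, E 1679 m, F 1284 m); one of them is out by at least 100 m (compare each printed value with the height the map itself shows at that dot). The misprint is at C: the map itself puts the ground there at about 1606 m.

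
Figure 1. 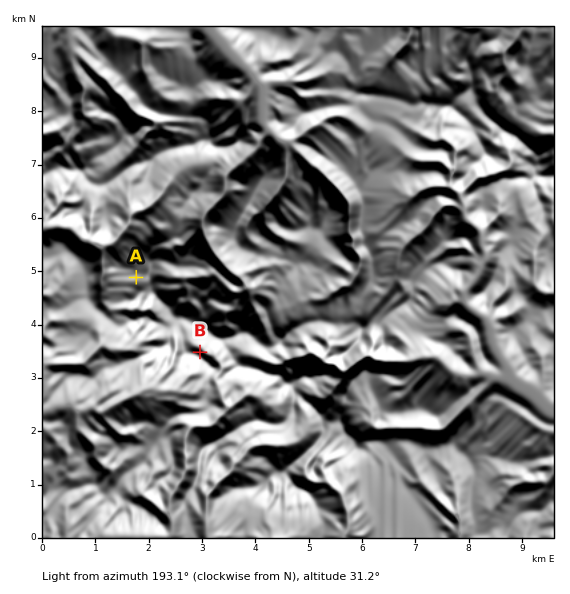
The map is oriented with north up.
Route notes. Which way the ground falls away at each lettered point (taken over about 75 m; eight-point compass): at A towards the W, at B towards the NE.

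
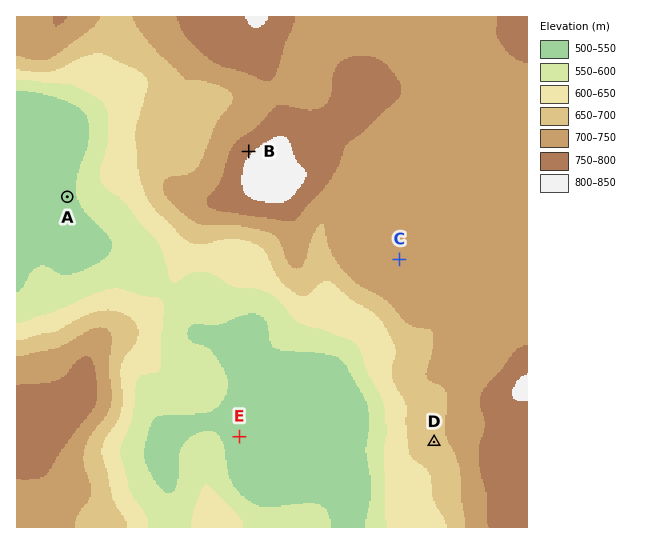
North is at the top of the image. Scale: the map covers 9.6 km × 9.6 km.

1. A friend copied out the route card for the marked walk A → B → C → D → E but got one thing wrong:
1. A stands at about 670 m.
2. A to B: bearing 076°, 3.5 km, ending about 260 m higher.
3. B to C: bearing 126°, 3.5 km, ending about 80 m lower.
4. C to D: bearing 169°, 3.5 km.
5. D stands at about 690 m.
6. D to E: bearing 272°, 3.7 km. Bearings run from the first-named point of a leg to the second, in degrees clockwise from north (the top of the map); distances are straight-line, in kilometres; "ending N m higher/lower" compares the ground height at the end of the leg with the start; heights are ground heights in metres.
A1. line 1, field height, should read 530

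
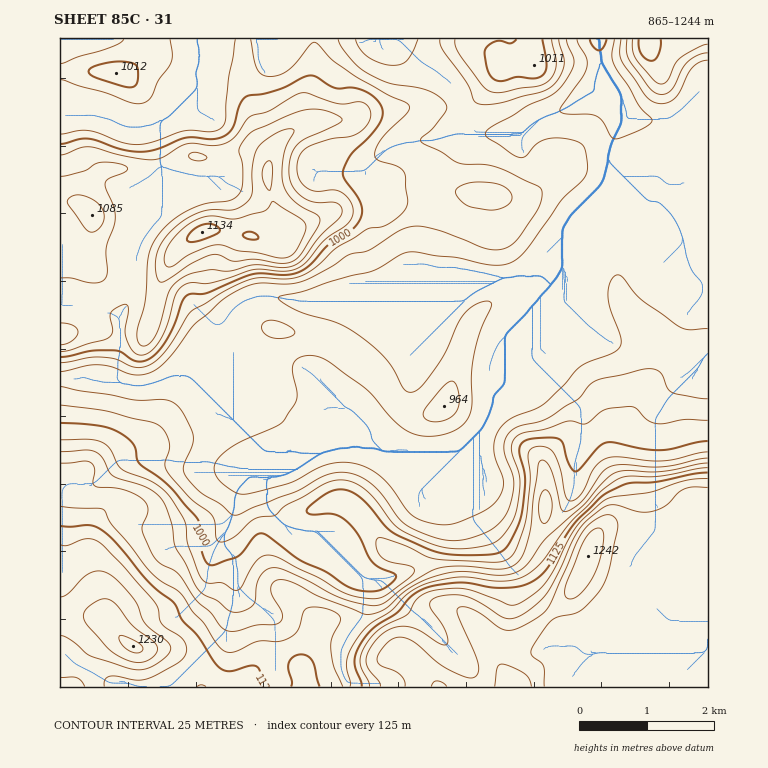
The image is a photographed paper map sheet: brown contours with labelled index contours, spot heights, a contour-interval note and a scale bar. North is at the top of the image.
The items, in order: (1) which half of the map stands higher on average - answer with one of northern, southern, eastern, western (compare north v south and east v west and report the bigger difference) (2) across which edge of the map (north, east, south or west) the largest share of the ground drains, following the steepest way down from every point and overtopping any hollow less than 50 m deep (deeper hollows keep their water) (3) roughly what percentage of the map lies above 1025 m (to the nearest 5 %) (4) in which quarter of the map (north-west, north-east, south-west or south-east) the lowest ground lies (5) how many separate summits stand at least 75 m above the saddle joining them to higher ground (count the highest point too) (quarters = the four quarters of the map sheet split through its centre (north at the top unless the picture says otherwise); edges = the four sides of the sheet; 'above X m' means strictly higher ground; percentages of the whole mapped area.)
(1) On average the southern half of the map is the higher ground.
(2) The largest share of the runoff leaves by the northern edge.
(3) About 35 % of the map lies above 1025 m.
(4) Look to the north-east quarter for the lowest ground.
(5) Counting only tops that stand 75 m proud, the map has 4 summits.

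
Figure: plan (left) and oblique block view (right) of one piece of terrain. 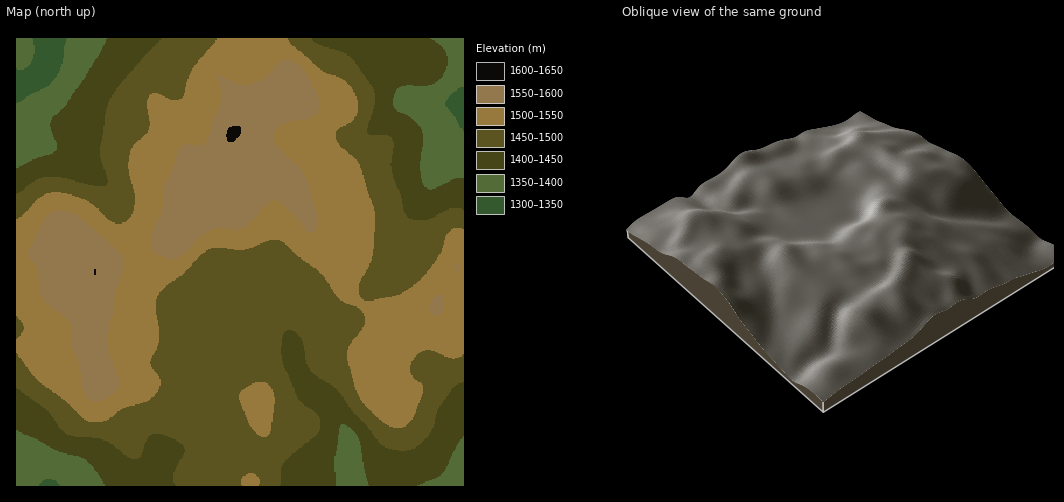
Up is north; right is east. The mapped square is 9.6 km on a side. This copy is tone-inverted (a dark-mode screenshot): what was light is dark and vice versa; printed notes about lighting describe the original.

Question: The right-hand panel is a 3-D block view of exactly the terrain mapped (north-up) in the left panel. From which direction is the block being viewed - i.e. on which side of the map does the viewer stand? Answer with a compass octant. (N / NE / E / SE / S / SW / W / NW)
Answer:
NE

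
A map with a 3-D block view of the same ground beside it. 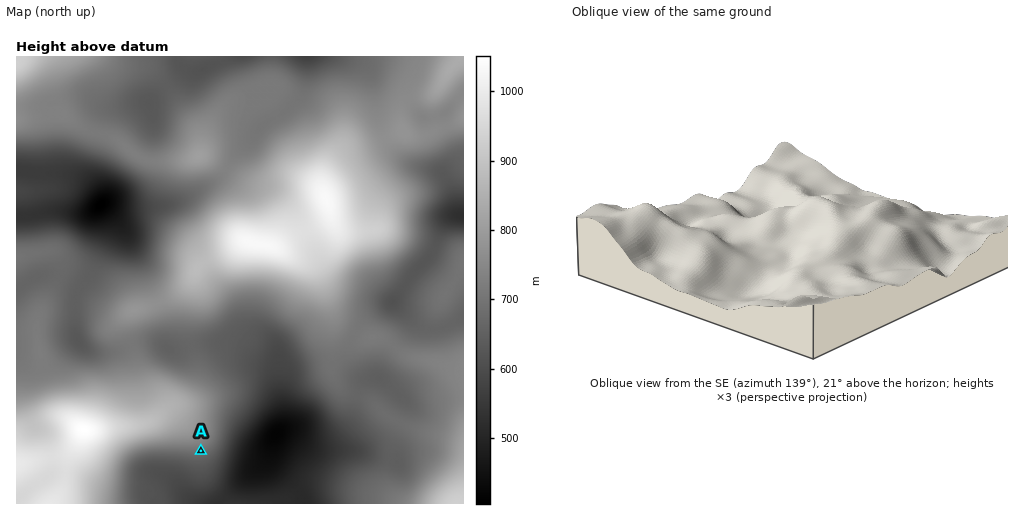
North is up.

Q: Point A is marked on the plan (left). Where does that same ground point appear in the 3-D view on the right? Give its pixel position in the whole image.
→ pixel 696 262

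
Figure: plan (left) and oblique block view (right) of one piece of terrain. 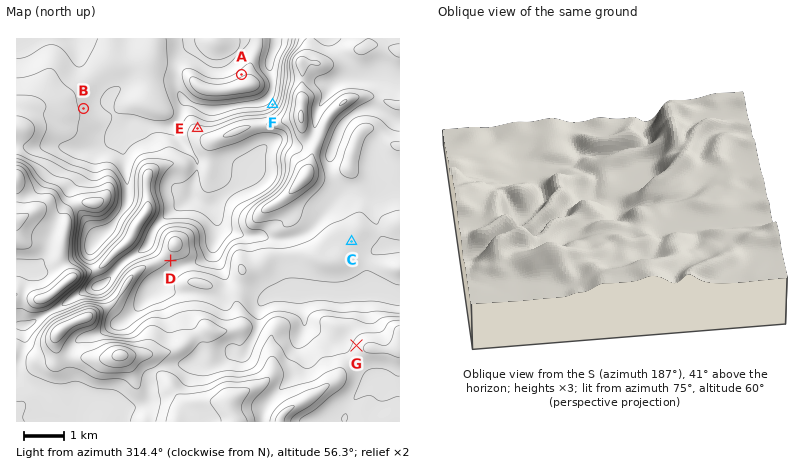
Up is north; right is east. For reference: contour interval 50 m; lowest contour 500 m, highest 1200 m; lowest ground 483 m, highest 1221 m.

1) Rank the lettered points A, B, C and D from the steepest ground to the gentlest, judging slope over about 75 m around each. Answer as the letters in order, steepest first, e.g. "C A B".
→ A D B C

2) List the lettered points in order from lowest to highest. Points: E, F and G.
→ F E G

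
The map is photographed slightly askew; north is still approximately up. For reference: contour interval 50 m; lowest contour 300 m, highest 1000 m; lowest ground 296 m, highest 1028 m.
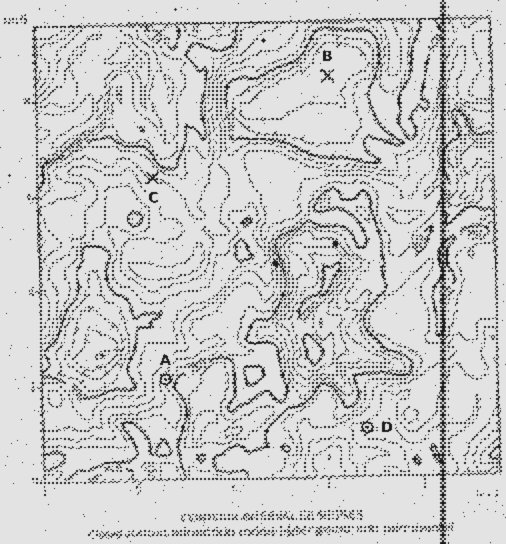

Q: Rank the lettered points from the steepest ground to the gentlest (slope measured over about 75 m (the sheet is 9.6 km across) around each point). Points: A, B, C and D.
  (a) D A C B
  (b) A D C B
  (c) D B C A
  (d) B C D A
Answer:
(b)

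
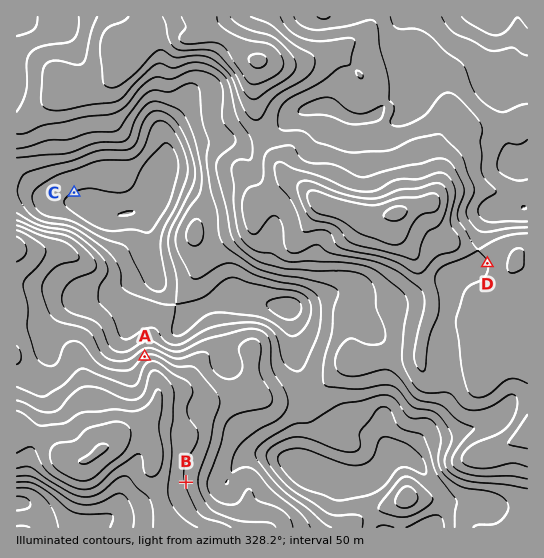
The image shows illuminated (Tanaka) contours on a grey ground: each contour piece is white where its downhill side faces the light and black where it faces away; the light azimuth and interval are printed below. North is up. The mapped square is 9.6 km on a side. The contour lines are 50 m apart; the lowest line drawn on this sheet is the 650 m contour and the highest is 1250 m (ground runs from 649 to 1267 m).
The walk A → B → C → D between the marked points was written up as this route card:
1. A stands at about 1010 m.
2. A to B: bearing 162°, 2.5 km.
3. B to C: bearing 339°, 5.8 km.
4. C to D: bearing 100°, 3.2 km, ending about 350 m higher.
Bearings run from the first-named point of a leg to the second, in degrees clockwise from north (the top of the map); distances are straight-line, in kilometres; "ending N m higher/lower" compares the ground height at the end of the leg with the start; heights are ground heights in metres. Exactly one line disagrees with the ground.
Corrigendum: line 4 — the distance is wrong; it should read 7.9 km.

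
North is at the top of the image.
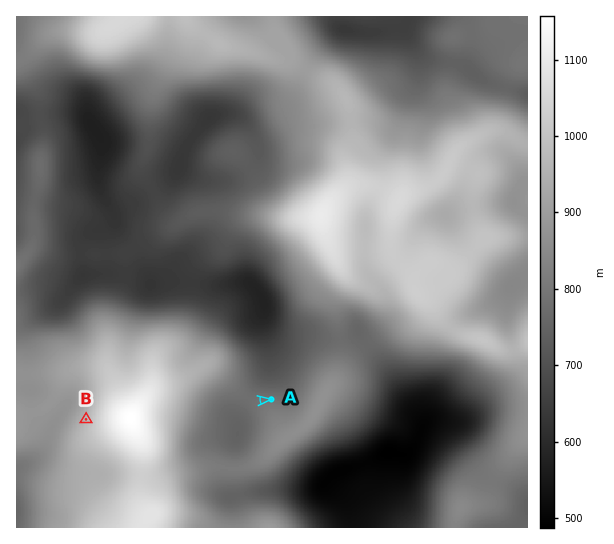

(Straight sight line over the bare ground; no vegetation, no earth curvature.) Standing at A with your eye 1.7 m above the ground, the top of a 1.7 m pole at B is hidden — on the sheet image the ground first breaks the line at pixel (193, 408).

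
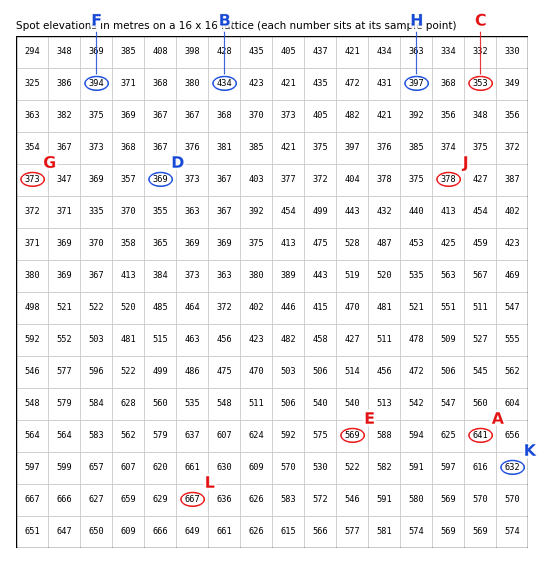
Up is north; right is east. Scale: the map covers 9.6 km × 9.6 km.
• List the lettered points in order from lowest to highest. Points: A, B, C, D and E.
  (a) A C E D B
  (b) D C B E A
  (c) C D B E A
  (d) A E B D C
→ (c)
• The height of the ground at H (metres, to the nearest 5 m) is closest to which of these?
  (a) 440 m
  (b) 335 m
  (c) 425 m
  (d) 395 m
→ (d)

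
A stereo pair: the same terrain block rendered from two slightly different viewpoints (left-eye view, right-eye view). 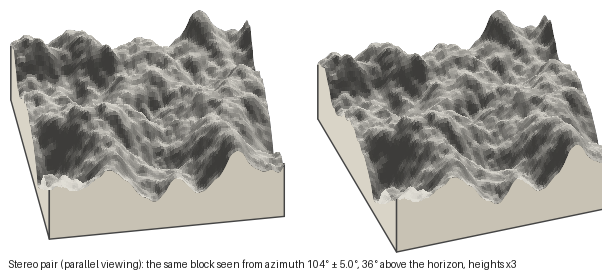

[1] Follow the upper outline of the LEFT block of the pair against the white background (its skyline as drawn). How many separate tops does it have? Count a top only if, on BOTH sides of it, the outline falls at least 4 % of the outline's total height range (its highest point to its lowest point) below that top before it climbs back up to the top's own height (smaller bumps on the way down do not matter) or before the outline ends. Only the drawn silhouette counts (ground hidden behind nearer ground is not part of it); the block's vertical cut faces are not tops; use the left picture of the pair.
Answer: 5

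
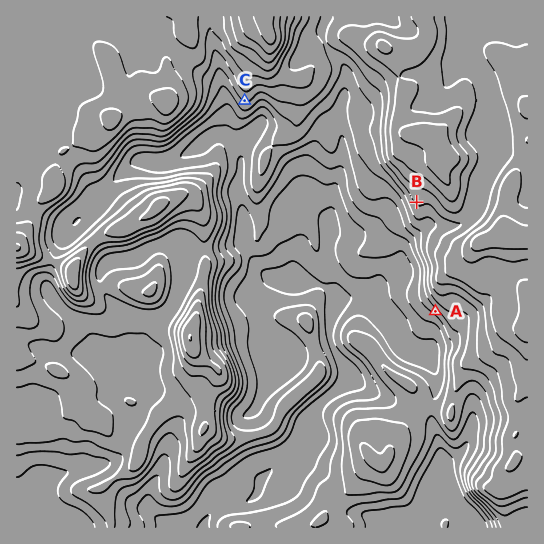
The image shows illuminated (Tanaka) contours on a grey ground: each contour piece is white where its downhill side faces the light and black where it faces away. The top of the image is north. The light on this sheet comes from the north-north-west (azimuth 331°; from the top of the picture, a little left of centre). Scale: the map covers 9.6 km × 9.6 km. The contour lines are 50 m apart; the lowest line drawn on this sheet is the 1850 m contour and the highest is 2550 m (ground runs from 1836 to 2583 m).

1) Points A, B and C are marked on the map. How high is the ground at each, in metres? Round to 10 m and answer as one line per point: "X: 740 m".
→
A: 2070 m
B: 2260 m
C: 2250 m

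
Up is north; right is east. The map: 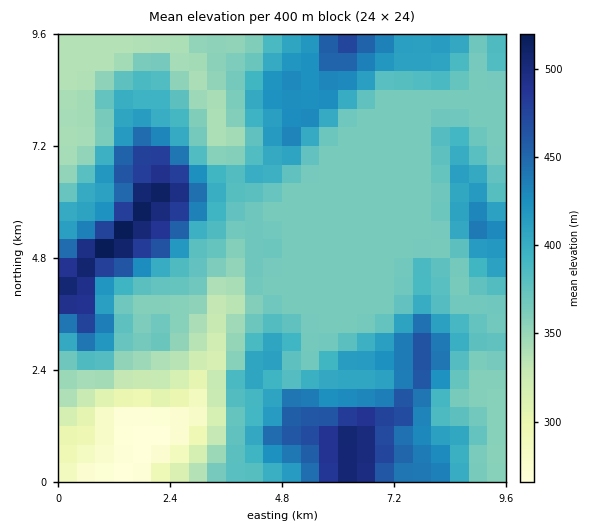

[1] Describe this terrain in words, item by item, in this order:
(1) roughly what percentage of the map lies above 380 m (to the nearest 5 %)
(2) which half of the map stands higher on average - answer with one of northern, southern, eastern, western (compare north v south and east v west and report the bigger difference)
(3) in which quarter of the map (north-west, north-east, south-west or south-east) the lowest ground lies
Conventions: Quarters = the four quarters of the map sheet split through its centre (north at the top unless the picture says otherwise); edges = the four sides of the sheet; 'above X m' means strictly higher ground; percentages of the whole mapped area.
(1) Roughly 45 % of the ground is higher than 380 m.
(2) The eastern half stands higher on average than the western half.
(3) Look to the south-west quarter for the lowest ground.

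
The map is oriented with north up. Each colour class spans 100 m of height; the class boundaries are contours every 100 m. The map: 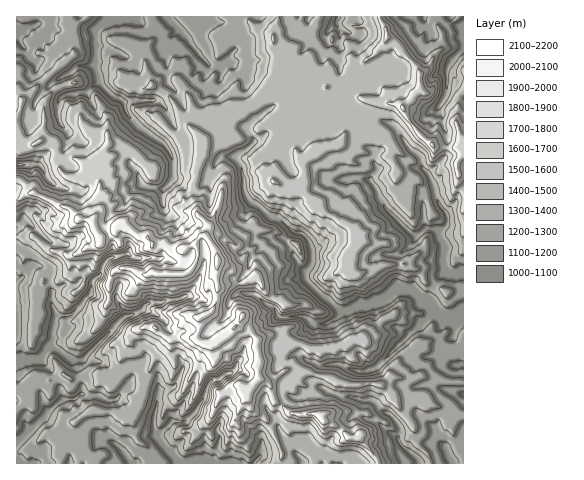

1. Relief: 1040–2140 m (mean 1390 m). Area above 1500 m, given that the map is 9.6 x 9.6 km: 24.9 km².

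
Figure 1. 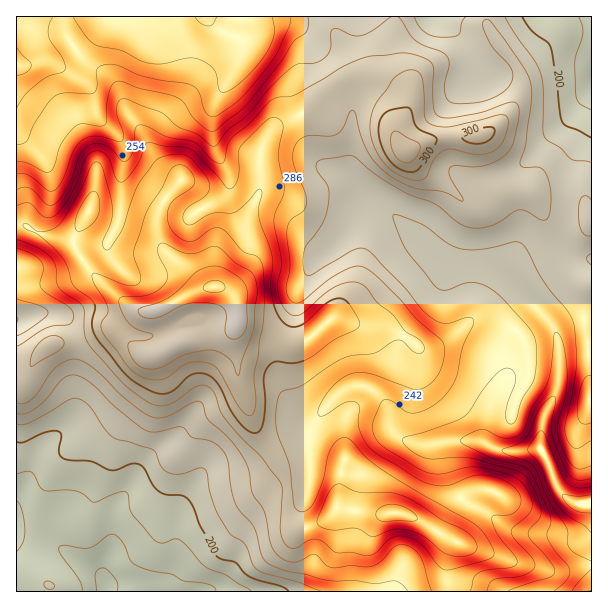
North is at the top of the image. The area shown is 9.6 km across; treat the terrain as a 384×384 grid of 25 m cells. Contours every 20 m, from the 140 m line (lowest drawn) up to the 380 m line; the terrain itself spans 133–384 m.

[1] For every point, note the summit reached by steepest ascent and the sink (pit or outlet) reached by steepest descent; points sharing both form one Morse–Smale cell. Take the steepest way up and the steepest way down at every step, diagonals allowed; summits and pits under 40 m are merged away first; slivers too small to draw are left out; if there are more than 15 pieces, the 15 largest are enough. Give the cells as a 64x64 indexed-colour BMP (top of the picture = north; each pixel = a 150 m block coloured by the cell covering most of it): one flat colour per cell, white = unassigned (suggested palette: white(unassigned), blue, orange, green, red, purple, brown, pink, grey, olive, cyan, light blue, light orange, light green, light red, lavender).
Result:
<image width="64" height="64" href="data:image/bmp;base64,Qk12CAAAAAAAAHYAAAAoAAAAQAAAAEAAAAABAAQAAAAAAAAIAAATCwAAEwsAABAAAAAAAAAA////ALR3HwAOf/8ALKAsACgn1gC9Z5QAS1aMAMJ34wB/f38AIr28AM++FwDox64AeLv/AIrfmACWmP8A1bDFADMzMzMzMzMzNmZmZmZmZmZmZmZmZmZmZlVVVVVVVVVVMzMzMzMzMzM2ZmZmZmZmZmZmZmZmZmZmVVVVVVVVVVUzMzMzMzMzMzNmZmZmZmZmZmZmZmZmZmZVVVVVVVVVVTMzMzMzMzMzM2ZmZmZmZmZmZmZmZmZmZlVVVVVVVVVVMzMzMzMzMzMzNmZmZmZmZmZmZmZmZmZmVVVVVVVVVVUzMzMzMzMzMzMzZmZmZmZmZmZmZmZmZmZlVVVVVVVVVTMzMzMzMzMzMzMzZmZmZmZmZmZmZmZmZVVVVVVREREVMzMzMzMzMzMzMzMzZmZmZVZmZmZmZmZVVVVVEREREREzMzMzMzMzMzMzMzM2ZmZVVVZmZmZmVVVVVVERERERETMzMzMzMzMzMzMzMzNmZlVVVVVVVVVVVVVRERERERERMzMzMzMzMzMzMzMzMzZmVVVVVVVVVVVVUREREREREREzMzMzMzMzMzMzMzMzMzZVVVVVVVVVVVVRERERERERETMzMzMzMzMzMzMzMzMzMxEVVVVVVVVVVRERERERERERMzMzMzMzMzMzMzMzMzMzERVVVVVVVVVVEREREREREREzMzMzMzMzMzMzMzMzMzERFVVVVVVVVVURERERERERETMzMzMzMzMzMzMzMzMzEREVVVVVVVVVVRERERERERERMzMzMzMzMzMzMzMzMzMRERVVVVVVVREVEREREREREREzMzMzMzMzMzMzMzMzMRERFVVVVVURERERERERERERETMzMzMzMzMzMzMzMzMREREVVVVVVRERERERERERERERMzMzMzMzMzMzMzMzMxERERFVVVVREREREREREREREREzMzMzMzMzMzMzMzMzEREREVVVVVERERERERERERERETMzMzMzMzMzMzMzMzERERERFVVVURERERERERERERERMzMzMzMzMzMzMzMzMRERERERFVEREREREREREREREREzMzMzMzMzMzMzMzMxEREREREREREREREREREREREREYMzMzMzMzMzMzMzMzERERERERERERERERERERERERERiDMzMzMzMzMzMzMzMRERERERERERERERERERERERERGIgzMzMzMziDMzMzMREREREREREREREREREREREREREYiIMzMzMziIiDMzMxERERERERERERERERERERERERERiIiIiIMziIiDMzMzERERERERERERERERERERERERERGIiIiIiIiIiIMzMzMxEREREREREREREREREREREREREYiIiIiIiIiIgzMzMzERERERERERERERERERERERERERiIiIiIiIgiIzMzMzMRERERERERERERERERERERERERGIiIiIiIgiIiIzMzMREREREREREREREREREREREREREYiIiIiIIiIiIiIzMRERERERERERERERERERERERERERiIiIiIIiIiIiIiIhERERERERERERERERERERERERERGIiIiIIiIiIiIiIiERERERERERERERERERERFBEREREYiIiIgiIiIiIiIiIRERERERERERERERERFEREERERERiIiIgiIiIiIiIiIiEREREREREREREREUREREQRERERGIiIgiIiIiIiIiIiIhEREREREREREREUREREREEREREYiIIiIiIiIiIiIiIiIRERERERERERFEREREREQRERERgiIiIiIiIiIiIiIiIhERERERERERFERERERERBEREREiIiIiIiIiIiIiIiIiERERERERERFEREREREREERERESIiIiIiIiIiIiIiIiIRERERERERFEREREREREQREREaIiIiIiIiIiIiIiIiIiERERERERFERERERHRERBERERoiIiIiIiIiIiIiIiIiIRERERERFERERERHd3d0GqqqqiIiIiIiIiIiIiIiIiIhERERERFERERER3d3d3eqqqqqIiIiIiIiIiIiIiIiIiERERERFEREREd3d3d3d6qqqqoiIiIiIiIiIiIiIiIiIREREREUREREd3d3d3d3qqqqqiIiIiIiIiIiIiIiIiIhERERERRERER3d3d3d3d6qqqqIiIiIiIiIiIiIiIiIiERERERFEREREd3d3d3d3eqqqoiIiIiIiIiIiIiIiIiIhEREREUREREREREd3d3d3qqqiIiIiIiIiIiIiIiIiIiIRERERRERERERERER3d3d6qqIiIiIiIiIiIiIiIiIiIiERERFEREREREREREd3d3eqoiIiIiIiIiIiIiIiIiIiIiEREURERERERERERHd3d3qiIiIiIiIiIiIiIiIiIiIiIhERRERERERERERER3d3d6IiIiIiIiIiIiIiIiIiIiIiIRRERESURERERERHd3d3ciIiIiIiIiIiIiIiIiIiIiIilERESZREREREREd3d3dyIiIiIiIiIiIiIiIiIiIiIimZmZmZRERERERER3d3d3IiIiIiIiIiIiIiIiIiIiIiKZmZmZREREREu7tHd3d3ciIiIiIiIiIiIiIiIiIiIiKZmZmZlERERES7u8x3d3dyIiIiIiIiIiIiIiIiIiIiIpmZmZmURERES7u8zMd3d3IiIiIiIiIiIiIiIiIiIiIpmZmZmZRERERLu8zMzHd3ciIiIiIiIiIiIiIimZkiIimZmZmZlERERLu7zMzMd3dyIiIiIiIiIiIiIimZmZmZmZmZmZmURES7u7zMzMx3d3"/>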